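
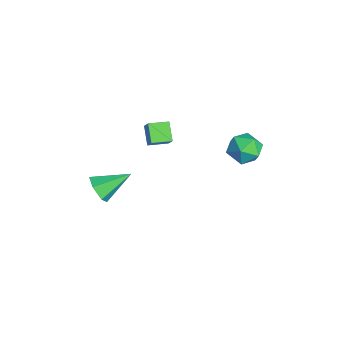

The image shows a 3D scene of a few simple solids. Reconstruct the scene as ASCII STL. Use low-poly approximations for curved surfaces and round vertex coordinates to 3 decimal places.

solid 
facet normal -0.789 0.021 0.614
outer loop
vertex -1.81 -0.956 1.249
vertex -1.884 0.264 1.112
vertex -2.397 -1.076 0.499
endloop
endfacet
facet normal 0.060 -0.992 0.112
outer loop
vertex -1.356 -1.104 -0.312
vertex -1.81 -0.956 1.249
vertex -2.397 -1.076 0.499
endloop
endfacet
facet normal -0.789 0.022 0.614
outer loop
vertex -2.397 -1.076 0.499
vertex -1.884 0.264 1.112
vertex -2.471 0.144 0.361
endloop
endfacet
facet normal -0.612 -0.125 -0.781
outer loop
vertex -2.471 0.144 0.361
vertex -1.356 -1.104 -0.312
vertex -2.397 -1.076 0.499
endloop
endfacet
facet normal 0.612 0.125 0.781
outer loop
vertex -1.81 -0.956 1.249
vertex -0.843 0.236 0.301
vertex -1.884 0.264 1.112
endloop
endfacet
facet normal 0.060 -0.992 0.112
outer loop
vertex -0.769 -0.984 0.439
vertex -1.81 -0.956 1.249
vertex -1.356 -1.104 -0.312
endloop
endfacet
facet normal 0.611 0.125 0.781
outer loop
vertex -0.769 -0.984 0.439
vertex -0.843 0.236 0.301
vertex -1.81 -0.956 1.249
endloop
endfacet
facet normal -0.060 0.992 -0.111
outer loop
vertex -1.884 0.264 1.112
vertex -0.843 0.236 0.301
vertex -2.471 0.144 0.361
endloop
endfacet
facet normal -0.611 -0.125 -0.781
outer loop
vertex -1.43 0.116 -0.449
vertex -1.356 -1.104 -0.312
vertex -2.471 0.144 0.361
endloop
endfacet
facet normal -0.060 0.992 -0.112
outer loop
vertex -2.471 0.144 0.361
vertex -0.843 0.236 0.301
vertex -1.43 0.116 -0.449
endloop
endfacet
facet normal 0.789 -0.021 -0.614
outer loop
vertex -1.43 0.116 -0.449
vertex -0.769 -0.984 0.439
vertex -1.356 -1.104 -0.312
endloop
endfacet
facet normal 0.789 -0.022 -0.614
outer loop
vertex -0.843 0.236 0.301
vertex -0.769 -0.984 0.439
vertex -1.43 0.116 -0.449
endloop
endfacet
facet normal 0.047 -0.892 -0.449
outer loop
vertex -0.937 -4.359 -3.143
vertex -1.41 -3.983 -3.939
vertex -0.411 -3.955 -3.891
endloop
endfacet
facet normal 0.772 0.142 0.620
outer loop
vertex -0.937 -4.359 -3.143
vertex -0.411 -3.955 -3.891
vertex -1.51 -2.037 -2.961
endloop
endfacet
facet normal 0.047 -0.892 -0.449
outer loop
vertex -0.411 -3.955 -3.891
vertex -1.41 -3.983 -3.939
vertex -0.884 -3.579 -4.688
endloop
endfacet
facet normal 0.801 0.561 -0.211
outer loop
vertex -0.411 -3.955 -3.891
vertex -0.884 -3.579 -4.688
vertex -1.51 -2.037 -2.961
endloop
endfacet
facet normal 0.046 -0.892 -0.449
outer loop
vertex -0.884 -3.579 -4.688
vertex -1.41 -3.983 -3.939
vertex -1.882 -3.606 -4.736
endloop
endfacet
facet normal 0.012 0.748 -0.664
outer loop
vertex -0.884 -3.579 -4.688
vertex -1.882 -3.606 -4.736
vertex -1.51 -2.037 -2.961
endloop
endfacet
facet normal 0.046 -0.892 -0.449
outer loop
vertex -1.882 -3.606 -4.736
vertex -1.41 -3.983 -3.939
vertex -2.408 -4.01 -3.988
endloop
endfacet
facet normal -0.806 0.517 -0.288
outer loop
vertex -1.882 -3.606 -4.736
vertex -2.408 -4.01 -3.988
vertex -1.51 -2.037 -2.961
endloop
endfacet
facet normal 0.046 -0.893 -0.448
outer loop
vertex -2.408 -4.01 -3.988
vertex -1.41 -3.983 -3.939
vertex -1.936 -4.386 -3.191
endloop
endfacet
facet normal -0.835 0.098 0.541
outer loop
vertex -2.408 -4.01 -3.988
vertex -1.936 -4.386 -3.191
vertex -1.51 -2.037 -2.961
endloop
endfacet
facet normal 0.046 -0.892 -0.449
outer loop
vertex -1.936 -4.386 -3.191
vertex -1.41 -3.983 -3.939
vertex -0.937 -4.359 -3.143
endloop
endfacet
facet normal -0.045 -0.089 0.995
outer loop
vertex -1.936 -4.386 -3.191
vertex -0.937 -4.359 -3.143
vertex -1.51 -2.037 -2.961
endloop
endfacet
facet normal -0.378 0.123 0.918
outer loop
vertex -0.078 4.366 0.945
vertex 0.483 3.432 1.301
vertex 0.983 4.461 1.369
endloop
endfacet
facet normal -0.302 0.751 0.587
outer loop
vertex -0.078 4.366 0.945
vertex 0.983 4.461 1.369
vertex 0.68 5.064 0.442
endloop
endfacet
facet normal -0.683 0.730 -0.016
outer loop
vertex -0.078 4.366 0.945
vertex 0.68 5.064 0.442
vertex -0.007 4.407 -0.198
endloop
endfacet
facet normal -0.994 0.090 -0.059
outer loop
vertex -0.078 4.366 0.945
vertex -0.007 4.407 -0.198
vertex -0.129 3.399 0.332
endloop
endfacet
facet normal -0.806 -0.286 0.519
outer loop
vertex -0.078 4.366 0.945
vertex -0.129 3.399 0.332
vertex 0.483 3.432 1.301
endloop
endfacet
facet normal 0.385 0.826 0.411
outer loop
vertex 0.68 5.064 0.442
vertex 0.983 4.461 1.369
vertex 1.709 4.561 0.488
endloop
endfacet
facet normal 0.263 -0.190 0.946
outer loop
vertex 0.983 4.461 1.369
vertex 0.483 3.432 1.301
vertex 1.587 3.553 1.018
endloop
endfacet
facet normal -0.430 -0.852 0.300
outer loop
vertex 0.483 3.432 1.301
vertex -0.129 3.399 0.332
vertex 0.9 2.896 0.378
endloop
endfacet
facet normal -0.735 -0.244 -0.633
outer loop
vertex -0.129 3.399 0.332
vertex -0.007 4.407 -0.198
vertex 0.597 3.499 -0.549
endloop
endfacet
facet normal -0.232 0.792 -0.565
outer loop
vertex -0.007 4.407 -0.198
vertex 0.68 5.064 0.442
vertex 1.097 4.528 -0.481
endloop
endfacet
facet normal 0.994 -0.090 0.059
outer loop
vertex 1.658 3.594 -0.125
vertex 1.709 4.561 0.488
vertex 1.587 3.553 1.018
endloop
endfacet
facet normal 0.683 -0.730 0.016
outer loop
vertex 1.658 3.594 -0.125
vertex 1.587 3.553 1.018
vertex 0.9 2.896 0.378
endloop
endfacet
facet normal 0.302 -0.751 -0.587
outer loop
vertex 1.658 3.594 -0.125
vertex 0.9 2.896 0.378
vertex 0.597 3.499 -0.549
endloop
endfacet
facet normal 0.378 -0.123 -0.918
outer loop
vertex 1.658 3.594 -0.125
vertex 0.597 3.499 -0.549
vertex 1.097 4.528 -0.481
endloop
endfacet
facet normal 0.806 0.286 -0.519
outer loop
vertex 1.658 3.594 -0.125
vertex 1.097 4.528 -0.481
vertex 1.709 4.561 0.488
endloop
endfacet
facet normal 0.735 0.244 0.633
outer loop
vertex 1.587 3.553 1.018
vertex 1.709 4.561 0.488
vertex 0.983 4.461 1.369
endloop
endfacet
facet normal 0.232 -0.792 0.565
outer loop
vertex 0.9 2.896 0.378
vertex 1.587 3.553 1.018
vertex 0.483 3.432 1.301
endloop
endfacet
facet normal -0.385 -0.826 -0.411
outer loop
vertex 0.597 3.499 -0.549
vertex 0.9 2.896 0.378
vertex -0.129 3.399 0.332
endloop
endfacet
facet normal -0.263 0.190 -0.946
outer loop
vertex 1.097 4.528 -0.481
vertex 0.597 3.499 -0.549
vertex -0.007 4.407 -0.198
endloop
endfacet
facet normal 0.430 0.852 -0.300
outer loop
vertex 1.709 4.561 0.488
vertex 1.097 4.528 -0.481
vertex 0.68 5.064 0.442
endloop
endfacet

endsolid


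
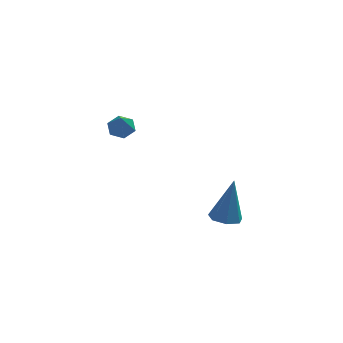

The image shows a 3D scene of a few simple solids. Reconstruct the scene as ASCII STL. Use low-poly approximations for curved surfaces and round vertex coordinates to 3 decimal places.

solid 
facet normal -0.183 -0.186 -0.965
outer loop
vertex 2.468 1.899 -4.05
vertex 1.811 1.797 -3.906
vertex 2.123 2.377 -4.077
endloop
endfacet
facet normal 0.809 0.586 0.043
outer loop
vertex 2.468 1.899 -4.05
vertex 2.123 2.377 -4.077
vertex 2.169 2.163 -2.014
endloop
endfacet
facet normal -0.184 -0.186 -0.965
outer loop
vertex 2.123 2.377 -4.077
vertex 1.811 1.797 -3.906
vertex 1.544 2.419 -3.975
endloop
endfacet
facet normal 0.090 0.991 0.101
outer loop
vertex 2.123 2.377 -4.077
vertex 1.544 2.419 -3.975
vertex 2.169 2.163 -2.014
endloop
endfacet
facet normal -0.182 -0.185 -0.966
outer loop
vertex 1.544 2.419 -3.975
vertex 1.811 1.797 -3.906
vertex 1.165 1.993 -3.822
endloop
endfacet
facet normal -0.657 0.692 0.300
outer loop
vertex 1.544 2.419 -3.975
vertex 1.165 1.993 -3.822
vertex 2.169 2.163 -2.014
endloop
endfacet
facet normal -0.182 -0.188 -0.965
outer loop
vertex 1.165 1.993 -3.822
vertex 1.811 1.797 -3.906
vertex 1.273 1.42 -3.731
endloop
endfacet
facet normal -0.868 -0.086 0.490
outer loop
vertex 1.165 1.993 -3.822
vertex 1.273 1.42 -3.731
vertex 2.169 2.163 -2.014
endloop
endfacet
facet normal -0.184 -0.186 -0.965
outer loop
vertex 1.273 1.42 -3.731
vertex 1.811 1.797 -3.906
vertex 1.786 1.131 -3.773
endloop
endfacet
facet normal -0.384 -0.758 0.528
outer loop
vertex 1.273 1.42 -3.731
vertex 1.786 1.131 -3.773
vertex 2.169 2.163 -2.014
endloop
endfacet
facet normal -0.181 -0.186 -0.966
outer loop
vertex 1.786 1.131 -3.773
vertex 1.811 1.797 -3.906
vertex 2.318 1.344 -3.914
endloop
endfacet
facet normal 0.429 -0.817 0.386
outer loop
vertex 1.786 1.131 -3.773
vertex 2.318 1.344 -3.914
vertex 2.169 2.163 -2.014
endloop
endfacet
facet normal -0.182 -0.187 -0.965
outer loop
vertex 2.318 1.344 -3.914
vertex 1.811 1.797 -3.906
vertex 2.468 1.899 -4.05
endloop
endfacet
facet normal 0.961 -0.218 0.169
outer loop
vertex 2.318 1.344 -3.914
vertex 2.468 1.899 -4.05
vertex 2.169 2.163 -2.014
endloop
endfacet
facet normal 0.039 0.636 -0.771
outer loop
vertex -1.683 2.357 1.489
vertex -2.125 2.103 1.257
vertex -2.202 2.533 1.608
endloop
endfacet
facet normal 0.341 0.445 0.828
outer loop
vertex -1.683 2.357 1.489
vertex -2.202 2.533 1.608
vertex -2.175 1.257 2.283
endloop
endfacet
facet normal 0.036 0.636 -0.771
outer loop
vertex -2.202 2.533 1.608
vertex -2.125 2.103 1.257
vertex -2.644 2.278 1.377
endloop
endfacet
facet normal -0.589 0.368 0.720
outer loop
vertex -2.202 2.533 1.608
vertex -2.644 2.278 1.377
vertex -2.175 1.257 2.283
endloop
endfacet
facet normal 0.036 0.636 -0.771
outer loop
vertex -2.644 2.278 1.377
vertex -2.125 2.103 1.257
vertex -2.567 1.848 1.026
endloop
endfacet
facet normal -0.943 -0.295 0.155
outer loop
vertex -2.644 2.278 1.377
vertex -2.567 1.848 1.026
vertex -2.175 1.257 2.283
endloop
endfacet
facet normal 0.037 0.635 -0.772
outer loop
vertex -2.567 1.848 1.026
vertex -2.125 2.103 1.257
vertex -2.049 1.673 0.907
endloop
endfacet
facet normal -0.366 -0.881 -0.300
outer loop
vertex -2.567 1.848 1.026
vertex -2.049 1.673 0.907
vertex -2.175 1.257 2.283
endloop
endfacet
facet normal 0.037 0.635 -0.772
outer loop
vertex -2.049 1.673 0.907
vertex -2.125 2.103 1.257
vertex -1.607 1.928 1.138
endloop
endfacet
facet normal 0.564 -0.804 -0.191
outer loop
vertex -2.049 1.673 0.907
vertex -1.607 1.928 1.138
vertex -2.175 1.257 2.283
endloop
endfacet
facet normal 0.038 0.637 -0.770
outer loop
vertex -1.607 1.928 1.138
vertex -2.125 2.103 1.257
vertex -1.683 2.357 1.489
endloop
endfacet
facet normal 0.917 -0.142 0.372
outer loop
vertex -1.607 1.928 1.138
vertex -1.683 2.357 1.489
vertex -2.175 1.257 2.283
endloop
endfacet

endsolid


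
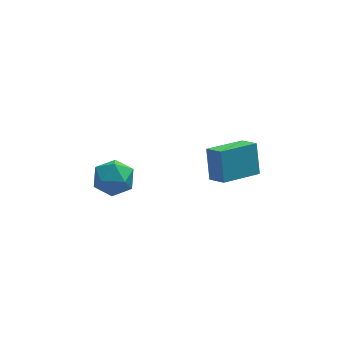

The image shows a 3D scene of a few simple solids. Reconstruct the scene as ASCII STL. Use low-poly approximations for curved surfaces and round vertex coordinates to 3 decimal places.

solid 
facet normal -0.868 -0.423 0.259
outer loop
vertex 3.077 -3.281 1.684
vertex 2.611 -2.587 1.254
vertex 3.081 -4.085 0.382
endloop
endfacet
facet normal 0.495 -0.738 0.457
outer loop
vertex 4.749 -3.273 -0.114
vertex 3.077 -3.281 1.684
vertex 3.081 -4.085 0.382
endloop
endfacet
facet normal -0.869 -0.423 0.258
outer loop
vertex 3.081 -4.085 0.382
vertex 2.611 -2.587 1.254
vertex 2.615 -3.39 -0.048
endloop
endfacet
facet normal 0.002 -0.525 -0.851
outer loop
vertex 2.615 -3.39 -0.048
vertex 4.749 -3.273 -0.114
vertex 3.081 -4.085 0.382
endloop
endfacet
facet normal -0.003 0.525 0.851
outer loop
vertex 3.077 -3.281 1.684
vertex 4.279 -1.775 0.758
vertex 2.611 -2.587 1.254
endloop
endfacet
facet normal 0.495 -0.739 0.457
outer loop
vertex 4.745 -2.47 1.188
vertex 3.077 -3.281 1.684
vertex 4.749 -3.273 -0.114
endloop
endfacet
facet normal -0.002 0.525 0.851
outer loop
vertex 4.745 -2.47 1.188
vertex 4.279 -1.775 0.758
vertex 3.077 -3.281 1.684
endloop
endfacet
facet normal -0.495 0.739 -0.457
outer loop
vertex 2.611 -2.587 1.254
vertex 4.279 -1.775 0.758
vertex 2.615 -3.39 -0.048
endloop
endfacet
facet normal 0.002 -0.525 -0.851
outer loop
vertex 4.283 -2.579 -0.544
vertex 4.749 -3.273 -0.114
vertex 2.615 -3.39 -0.048
endloop
endfacet
facet normal -0.495 0.739 -0.458
outer loop
vertex 2.615 -3.39 -0.048
vertex 4.279 -1.775 0.758
vertex 4.283 -2.579 -0.544
endloop
endfacet
facet normal 0.868 0.423 -0.258
outer loop
vertex 4.283 -2.579 -0.544
vertex 4.745 -2.47 1.188
vertex 4.749 -3.273 -0.114
endloop
endfacet
facet normal 0.869 0.423 -0.258
outer loop
vertex 4.279 -1.775 0.758
vertex 4.745 -2.47 1.188
vertex 4.283 -2.579 -0.544
endloop
endfacet
facet normal 0.180 0.957 -0.228
outer loop
vertex -0.749 -2.575 -0.03
vertex -1.697 -2.386 0.014
vertex -1.15 -2.3 0.807
endloop
endfacet
facet normal 0.729 0.672 0.128
outer loop
vertex -0.749 -2.575 -0.03
vertex -1.15 -2.3 0.807
vertex -0.493 -3.01 0.795
endloop
endfacet
facet normal 0.964 0.109 -0.242
outer loop
vertex -0.749 -2.575 -0.03
vertex -0.493 -3.01 0.795
vertex -0.634 -3.535 -0.005
endloop
endfacet
facet normal 0.560 0.046 -0.827
outer loop
vertex -0.749 -2.575 -0.03
vertex -0.634 -3.535 -0.005
vertex -1.378 -3.149 -0.488
endloop
endfacet
facet normal 0.076 0.570 -0.818
outer loop
vertex -0.749 -2.575 -0.03
vertex -1.378 -3.149 -0.488
vertex -1.697 -2.386 0.014
endloop
endfacet
facet normal 0.486 0.437 0.757
outer loop
vertex -0.493 -3.01 0.795
vertex -1.15 -2.3 0.807
vertex -1.282 -3.091 1.348
endloop
endfacet
facet normal -0.403 0.897 0.181
outer loop
vertex -1.15 -2.3 0.807
vertex -1.697 -2.386 0.014
vertex -2.026 -2.705 0.865
endloop
endfacet
facet normal -0.571 0.271 -0.775
outer loop
vertex -1.697 -2.386 0.014
vertex -1.378 -3.149 -0.488
vertex -2.167 -3.23 0.065
endloop
endfacet
facet normal 0.214 -0.576 -0.789
outer loop
vertex -1.378 -3.149 -0.488
vertex -0.634 -3.535 -0.005
vertex -1.51 -3.94 0.053
endloop
endfacet
facet normal 0.867 -0.473 0.158
outer loop
vertex -0.634 -3.535 -0.005
vertex -0.493 -3.01 0.795
vertex -0.963 -3.854 0.846
endloop
endfacet
facet normal -0.560 -0.046 0.827
outer loop
vertex -1.911 -3.665 0.89
vertex -1.282 -3.091 1.348
vertex -2.026 -2.705 0.865
endloop
endfacet
facet normal -0.964 -0.109 0.242
outer loop
vertex -1.911 -3.665 0.89
vertex -2.026 -2.705 0.865
vertex -2.167 -3.23 0.065
endloop
endfacet
facet normal -0.729 -0.672 -0.128
outer loop
vertex -1.911 -3.665 0.89
vertex -2.167 -3.23 0.065
vertex -1.51 -3.94 0.053
endloop
endfacet
facet normal -0.180 -0.957 0.228
outer loop
vertex -1.911 -3.665 0.89
vertex -1.51 -3.94 0.053
vertex -0.963 -3.854 0.846
endloop
endfacet
facet normal -0.076 -0.570 0.818
outer loop
vertex -1.911 -3.665 0.89
vertex -0.963 -3.854 0.846
vertex -1.282 -3.091 1.348
endloop
endfacet
facet normal -0.214 0.576 0.789
outer loop
vertex -2.026 -2.705 0.865
vertex -1.282 -3.091 1.348
vertex -1.15 -2.3 0.807
endloop
endfacet
facet normal -0.867 0.473 -0.158
outer loop
vertex -2.167 -3.23 0.065
vertex -2.026 -2.705 0.865
vertex -1.697 -2.386 0.014
endloop
endfacet
facet normal -0.486 -0.437 -0.757
outer loop
vertex -1.51 -3.94 0.053
vertex -2.167 -3.23 0.065
vertex -1.378 -3.149 -0.488
endloop
endfacet
facet normal 0.403 -0.897 -0.181
outer loop
vertex -0.963 -3.854 0.846
vertex -1.51 -3.94 0.053
vertex -0.634 -3.535 -0.005
endloop
endfacet
facet normal 0.571 -0.271 0.775
outer loop
vertex -1.282 -3.091 1.348
vertex -0.963 -3.854 0.846
vertex -0.493 -3.01 0.795
endloop
endfacet

endsolid


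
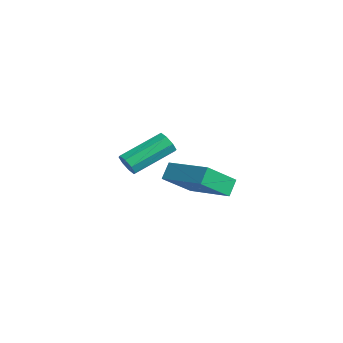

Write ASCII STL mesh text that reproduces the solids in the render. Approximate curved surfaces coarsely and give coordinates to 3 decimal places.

solid 
facet normal -0.413 0.549 0.727
outer loop
vertex 2.853 -2.688 -1.961
vertex 4.723 -1.967 -1.442
vertex 2.658 -1.403 -3.042
endloop
endfacet
facet normal -0.903 -0.348 -0.251
outer loop
vertex 2.997 -1.853 -3.638
vertex 2.853 -2.688 -1.961
vertex 2.658 -1.403 -3.042
endloop
endfacet
facet normal -0.414 0.548 0.727
outer loop
vertex 2.658 -1.403 -3.042
vertex 4.723 -1.967 -1.442
vertex 4.528 -0.682 -2.522
endloop
endfacet
facet normal -0.115 0.760 -0.639
outer loop
vertex 4.528 -0.682 -2.522
vertex 2.997 -1.853 -3.638
vertex 2.658 -1.403 -3.042
endloop
endfacet
facet normal 0.116 -0.760 0.640
outer loop
vertex 2.853 -2.688 -1.961
vertex 5.062 -2.417 -2.038
vertex 4.723 -1.967 -1.442
endloop
endfacet
facet normal -0.903 -0.348 -0.251
outer loop
vertex 3.192 -3.138 -2.558
vertex 2.853 -2.688 -1.961
vertex 2.997 -1.853 -3.638
endloop
endfacet
facet normal 0.116 -0.761 0.639
outer loop
vertex 3.192 -3.138 -2.558
vertex 5.062 -2.417 -2.038
vertex 2.853 -2.688 -1.961
endloop
endfacet
facet normal 0.903 0.348 0.251
outer loop
vertex 4.723 -1.967 -1.442
vertex 5.062 -2.417 -2.038
vertex 4.528 -0.682 -2.522
endloop
endfacet
facet normal -0.116 0.760 -0.639
outer loop
vertex 4.867 -1.132 -3.119
vertex 2.997 -1.853 -3.638
vertex 4.528 -0.682 -2.522
endloop
endfacet
facet normal 0.903 0.348 0.251
outer loop
vertex 4.528 -0.682 -2.522
vertex 5.062 -2.417 -2.038
vertex 4.867 -1.132 -3.119
endloop
endfacet
facet normal 0.413 -0.548 -0.727
outer loop
vertex 4.867 -1.132 -3.119
vertex 3.192 -3.138 -2.558
vertex 2.997 -1.853 -3.638
endloop
endfacet
facet normal 0.414 -0.549 -0.727
outer loop
vertex 5.062 -2.417 -2.038
vertex 3.192 -3.138 -2.558
vertex 4.867 -1.132 -3.119
endloop
endfacet
facet normal 0.061 -0.911 -0.407
outer loop
vertex -0.47 -3.06 -3.418
vertex -0.738 -2.87 -3.884
vertex -0.193 -2.907 -3.719
endloop
endfacet
facet normal 0.771 -0.216 0.600
outer loop
vertex -0.47 -3.06 -3.418
vertex -0.193 -2.907 -3.719
vertex -0.594 -1.2 -2.59
endloop
endfacet
facet normal 0.772 -0.215 0.599
outer loop
vertex -0.594 -1.2 -2.59
vertex -0.193 -2.907 -3.719
vertex -0.318 -1.047 -2.891
endloop
endfacet
facet normal -0.061 0.911 0.407
outer loop
vertex -0.594 -1.2 -2.59
vertex -0.318 -1.047 -2.891
vertex -0.862 -1.01 -3.056
endloop
endfacet
facet normal 0.061 -0.912 -0.405
outer loop
vertex -0.193 -2.907 -3.719
vertex -0.738 -2.87 -3.884
vertex -0.236 -2.733 -4.117
endloop
endfacet
facet normal 0.993 0.096 -0.065
outer loop
vertex -0.193 -2.907 -3.719
vertex -0.236 -2.733 -4.117
vertex -0.318 -1.047 -2.891
endloop
endfacet
facet normal 0.993 0.095 -0.064
outer loop
vertex -0.318 -1.047 -2.891
vertex -0.236 -2.733 -4.117
vertex -0.36 -0.873 -3.288
endloop
endfacet
facet normal -0.061 0.912 0.406
outer loop
vertex -0.318 -1.047 -2.891
vertex -0.36 -0.873 -3.288
vertex -0.862 -1.01 -3.056
endloop
endfacet
facet normal 0.060 -0.912 -0.406
outer loop
vertex -0.236 -2.733 -4.117
vertex -0.738 -2.87 -3.884
vertex -0.572 -2.639 -4.378
endloop
endfacet
facet normal 0.634 0.350 -0.690
outer loop
vertex -0.236 -2.733 -4.117
vertex -0.572 -2.639 -4.378
vertex -0.36 -0.873 -3.288
endloop
endfacet
facet normal 0.634 0.350 -0.690
outer loop
vertex -0.36 -0.873 -3.288
vertex -0.572 -2.639 -4.378
vertex -0.697 -0.779 -3.55
endloop
endfacet
facet normal -0.061 0.912 0.406
outer loop
vertex -0.36 -0.873 -3.288
vertex -0.697 -0.779 -3.55
vertex -0.862 -1.01 -3.056
endloop
endfacet
facet normal 0.060 -0.912 -0.406
outer loop
vertex -0.572 -2.639 -4.378
vertex -0.738 -2.87 -3.884
vertex -1.006 -2.68 -4.35
endloop
endfacet
facet normal -0.097 0.399 -0.912
outer loop
vertex -0.572 -2.639 -4.378
vertex -1.006 -2.68 -4.35
vertex -0.697 -0.779 -3.55
endloop
endfacet
facet normal -0.097 0.399 -0.912
outer loop
vertex -0.697 -0.779 -3.55
vertex -1.006 -2.68 -4.35
vertex -1.13 -0.82 -3.522
endloop
endfacet
facet normal -0.060 0.912 0.406
outer loop
vertex -0.697 -0.779 -3.55
vertex -1.13 -0.82 -3.522
vertex -0.862 -1.01 -3.056
endloop
endfacet
facet normal 0.061 -0.911 -0.407
outer loop
vertex -1.006 -2.68 -4.35
vertex -0.738 -2.87 -3.884
vertex -1.282 -2.833 -4.049
endloop
endfacet
facet normal -0.772 0.215 -0.598
outer loop
vertex -1.006 -2.68 -4.35
vertex -1.282 -2.833 -4.049
vertex -1.13 -0.82 -3.522
endloop
endfacet
facet normal -0.771 0.215 -0.600
outer loop
vertex -1.13 -0.82 -3.522
vertex -1.282 -2.833 -4.049
vertex -1.407 -0.973 -3.221
endloop
endfacet
facet normal -0.061 0.911 0.407
outer loop
vertex -1.13 -0.82 -3.522
vertex -1.407 -0.973 -3.221
vertex -0.862 -1.01 -3.056
endloop
endfacet
facet normal 0.061 -0.912 -0.406
outer loop
vertex -1.282 -2.833 -4.049
vertex -0.738 -2.87 -3.884
vertex -1.24 -3.007 -3.652
endloop
endfacet
facet normal -0.993 -0.095 0.063
outer loop
vertex -1.282 -2.833 -4.049
vertex -1.24 -3.007 -3.652
vertex -1.407 -0.973 -3.221
endloop
endfacet
facet normal -0.993 -0.095 0.066
outer loop
vertex -1.407 -0.973 -3.221
vertex -1.24 -3.007 -3.652
vertex -1.364 -1.147 -2.823
endloop
endfacet
facet normal -0.061 0.912 0.405
outer loop
vertex -1.407 -0.973 -3.221
vertex -1.364 -1.147 -2.823
vertex -0.862 -1.01 -3.056
endloop
endfacet
facet normal 0.061 -0.912 -0.406
outer loop
vertex -1.24 -3.007 -3.652
vertex -0.738 -2.87 -3.884
vertex -0.903 -3.101 -3.39
endloop
endfacet
facet normal -0.634 -0.350 0.690
outer loop
vertex -1.24 -3.007 -3.652
vertex -0.903 -3.101 -3.39
vertex -1.364 -1.147 -2.823
endloop
endfacet
facet normal -0.634 -0.350 0.690
outer loop
vertex -1.364 -1.147 -2.823
vertex -0.903 -3.101 -3.39
vertex -1.028 -1.241 -2.562
endloop
endfacet
facet normal -0.060 0.912 0.406
outer loop
vertex -1.364 -1.147 -2.823
vertex -1.028 -1.241 -2.562
vertex -0.862 -1.01 -3.056
endloop
endfacet
facet normal 0.060 -0.912 -0.406
outer loop
vertex -0.903 -3.101 -3.39
vertex -0.738 -2.87 -3.884
vertex -0.47 -3.06 -3.418
endloop
endfacet
facet normal 0.097 -0.399 0.912
outer loop
vertex -0.903 -3.101 -3.39
vertex -0.47 -3.06 -3.418
vertex -1.028 -1.241 -2.562
endloop
endfacet
facet normal 0.097 -0.399 0.912
outer loop
vertex -1.028 -1.241 -2.562
vertex -0.47 -3.06 -3.418
vertex -0.594 -1.2 -2.59
endloop
endfacet
facet normal -0.060 0.912 0.406
outer loop
vertex -1.028 -1.241 -2.562
vertex -0.594 -1.2 -2.59
vertex -0.862 -1.01 -3.056
endloop
endfacet

endsolid


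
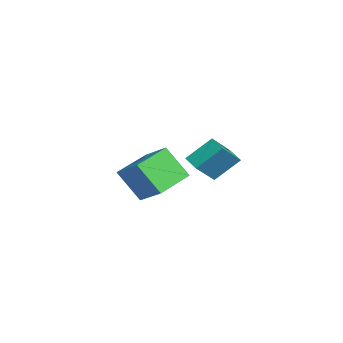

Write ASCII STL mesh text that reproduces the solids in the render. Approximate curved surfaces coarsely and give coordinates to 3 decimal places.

solid 
facet normal -0.719 -0.449 -0.530
outer loop
vertex -2.844 -2.199 -0.542
vertex -4.042 -0.808 -0.095
vertex -2.332 -1.288 -2.007
endloop
endfacet
facet normal 0.634 -0.736 -0.236
outer loop
vertex -1.218 -0.592 -1.185
vertex -2.844 -2.199 -0.542
vertex -2.332 -1.288 -2.007
endloop
endfacet
facet normal -0.719 -0.449 -0.530
outer loop
vertex -2.332 -1.288 -2.007
vertex -4.042 -0.808 -0.095
vertex -3.531 0.104 -1.56
endloop
endfacet
facet normal 0.284 0.506 -0.814
outer loop
vertex -3.531 0.104 -1.56
vertex -1.218 -0.592 -1.185
vertex -2.332 -1.288 -2.007
endloop
endfacet
facet normal -0.284 -0.506 0.814
outer loop
vertex -2.844 -2.199 -0.542
vertex -2.928 -0.112 0.727
vertex -4.042 -0.808 -0.095
endloop
endfacet
facet normal 0.634 -0.736 -0.237
outer loop
vertex -1.729 -1.504 0.28
vertex -2.844 -2.199 -0.542
vertex -1.218 -0.592 -1.185
endloop
endfacet
facet normal -0.284 -0.506 0.814
outer loop
vertex -1.729 -1.504 0.28
vertex -2.928 -0.112 0.727
vertex -2.844 -2.199 -0.542
endloop
endfacet
facet normal -0.634 0.736 0.237
outer loop
vertex -4.042 -0.808 -0.095
vertex -2.928 -0.112 0.727
vertex -3.531 0.104 -1.56
endloop
endfacet
facet normal 0.284 0.507 -0.814
outer loop
vertex -2.416 0.799 -0.738
vertex -1.218 -0.592 -1.185
vertex -3.531 0.104 -1.56
endloop
endfacet
facet normal -0.634 0.737 0.237
outer loop
vertex -3.531 0.104 -1.56
vertex -2.928 -0.112 0.727
vertex -2.416 0.799 -0.738
endloop
endfacet
facet normal 0.719 0.449 0.530
outer loop
vertex -2.416 0.799 -0.738
vertex -1.729 -1.504 0.28
vertex -1.218 -0.592 -1.185
endloop
endfacet
facet normal 0.719 0.449 0.530
outer loop
vertex -2.928 -0.112 0.727
vertex -1.729 -1.504 0.28
vertex -2.416 0.799 -0.738
endloop
endfacet
facet normal -0.869 -0.364 0.336
outer loop
vertex 1.975 0.952 3.045
vertex 1.235 1.811 2.062
vertex 2.042 -0.106 2.07
endloop
endfacet
facet normal 0.494 -0.572 0.655
outer loop
vertex 2.745 0.189 1.798
vertex 1.975 0.952 3.045
vertex 2.042 -0.106 2.07
endloop
endfacet
facet normal -0.868 -0.364 0.337
outer loop
vertex 2.042 -0.106 2.07
vertex 1.235 1.811 2.062
vertex 1.301 0.753 1.088
endloop
endfacet
facet normal 0.046 -0.734 -0.677
outer loop
vertex 1.301 0.753 1.088
vertex 2.745 0.189 1.798
vertex 2.042 -0.106 2.07
endloop
endfacet
facet normal -0.046 0.735 0.677
outer loop
vertex 1.975 0.952 3.045
vertex 1.938 2.106 1.79
vertex 1.235 1.811 2.062
endloop
endfacet
facet normal 0.494 -0.572 0.655
outer loop
vertex 2.679 1.247 2.772
vertex 1.975 0.952 3.045
vertex 2.745 0.189 1.798
endloop
endfacet
facet normal -0.045 0.735 0.677
outer loop
vertex 2.679 1.247 2.772
vertex 1.938 2.106 1.79
vertex 1.975 0.952 3.045
endloop
endfacet
facet normal -0.494 0.572 -0.655
outer loop
vertex 1.235 1.811 2.062
vertex 1.938 2.106 1.79
vertex 1.301 0.753 1.088
endloop
endfacet
facet normal 0.046 -0.735 -0.677
outer loop
vertex 2.005 1.048 0.815
vertex 2.745 0.189 1.798
vertex 1.301 0.753 1.088
endloop
endfacet
facet normal -0.494 0.572 -0.655
outer loop
vertex 1.301 0.753 1.088
vertex 1.938 2.106 1.79
vertex 2.005 1.048 0.815
endloop
endfacet
facet normal 0.869 0.364 -0.336
outer loop
vertex 2.005 1.048 0.815
vertex 2.679 1.247 2.772
vertex 2.745 0.189 1.798
endloop
endfacet
facet normal 0.868 0.365 -0.336
outer loop
vertex 1.938 2.106 1.79
vertex 2.679 1.247 2.772
vertex 2.005 1.048 0.815
endloop
endfacet

endsolid


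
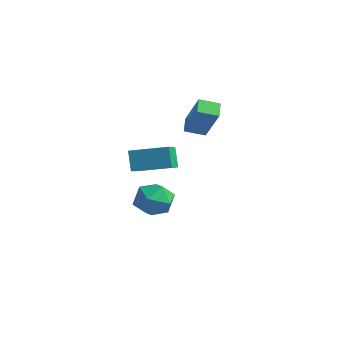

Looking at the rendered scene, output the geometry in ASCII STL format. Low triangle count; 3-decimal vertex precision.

solid 
facet normal -0.569 0.741 -0.358
outer loop
vertex 1.295 -3.887 3.138
vertex 2.612 -2.682 3.539
vertex 1.745 -4.037 2.112
endloop
endfacet
facet normal -0.720 -0.659 -0.219
outer loop
vertex 2.268 -4.718 2.441
vertex 1.295 -3.887 3.138
vertex 1.745 -4.037 2.112
endloop
endfacet
facet normal -0.569 0.741 -0.358
outer loop
vertex 1.745 -4.037 2.112
vertex 2.612 -2.682 3.539
vertex 3.062 -2.832 2.513
endloop
endfacet
facet normal 0.398 -0.133 -0.908
outer loop
vertex 3.062 -2.832 2.513
vertex 2.268 -4.718 2.441
vertex 1.745 -4.037 2.112
endloop
endfacet
facet normal -0.398 0.133 0.908
outer loop
vertex 1.295 -3.887 3.138
vertex 3.135 -3.363 3.868
vertex 2.612 -2.682 3.539
endloop
endfacet
facet normal -0.720 -0.659 -0.219
outer loop
vertex 1.818 -4.568 3.467
vertex 1.295 -3.887 3.138
vertex 2.268 -4.718 2.441
endloop
endfacet
facet normal -0.398 0.133 0.908
outer loop
vertex 1.818 -4.568 3.467
vertex 3.135 -3.363 3.868
vertex 1.295 -3.887 3.138
endloop
endfacet
facet normal 0.720 0.659 0.219
outer loop
vertex 2.612 -2.682 3.539
vertex 3.135 -3.363 3.868
vertex 3.062 -2.832 2.513
endloop
endfacet
facet normal 0.398 -0.133 -0.908
outer loop
vertex 3.585 -3.513 2.842
vertex 2.268 -4.718 2.441
vertex 3.062 -2.832 2.513
endloop
endfacet
facet normal 0.720 0.659 0.219
outer loop
vertex 3.062 -2.832 2.513
vertex 3.135 -3.363 3.868
vertex 3.585 -3.513 2.842
endloop
endfacet
facet normal 0.569 -0.741 0.358
outer loop
vertex 3.585 -3.513 2.842
vertex 1.818 -4.568 3.467
vertex 2.268 -4.718 2.441
endloop
endfacet
facet normal 0.569 -0.741 0.358
outer loop
vertex 3.135 -3.363 3.868
vertex 1.818 -4.568 3.467
vertex 3.585 -3.513 2.842
endloop
endfacet
facet normal -0.659 0.536 0.528
outer loop
vertex -2.124 1.834 4.092
vertex -1.639 2.736 3.781
vertex -3.367 1.933 2.44
endloop
endfacet
facet normal -0.453 -0.843 0.290
outer loop
vertex -2.741 1.424 1.939
vertex -2.124 1.834 4.092
vertex -3.367 1.933 2.44
endloop
endfacet
facet normal -0.659 0.536 0.528
outer loop
vertex -3.367 1.933 2.44
vertex -1.639 2.736 3.781
vertex -2.882 2.835 2.129
endloop
endfacet
facet normal -0.600 0.048 -0.798
outer loop
vertex -2.882 2.835 2.129
vertex -2.741 1.424 1.939
vertex -3.367 1.933 2.44
endloop
endfacet
facet normal 0.600 -0.048 0.798
outer loop
vertex -2.124 1.834 4.092
vertex -1.013 2.227 3.28
vertex -1.639 2.736 3.781
endloop
endfacet
facet normal -0.453 -0.843 0.290
outer loop
vertex -1.498 1.325 3.591
vertex -2.124 1.834 4.092
vertex -2.741 1.424 1.939
endloop
endfacet
facet normal 0.600 -0.048 0.798
outer loop
vertex -1.498 1.325 3.591
vertex -1.013 2.227 3.28
vertex -2.124 1.834 4.092
endloop
endfacet
facet normal 0.453 0.843 -0.290
outer loop
vertex -1.639 2.736 3.781
vertex -1.013 2.227 3.28
vertex -2.882 2.835 2.129
endloop
endfacet
facet normal -0.600 0.048 -0.798
outer loop
vertex -2.256 2.326 1.628
vertex -2.741 1.424 1.939
vertex -2.882 2.835 2.129
endloop
endfacet
facet normal 0.453 0.843 -0.290
outer loop
vertex -2.882 2.835 2.129
vertex -1.013 2.227 3.28
vertex -2.256 2.326 1.628
endloop
endfacet
facet normal 0.659 -0.536 -0.528
outer loop
vertex -2.256 2.326 1.628
vertex -1.498 1.325 3.591
vertex -2.741 1.424 1.939
endloop
endfacet
facet normal 0.659 -0.536 -0.528
outer loop
vertex -1.013 2.227 3.28
vertex -1.498 1.325 3.591
vertex -2.256 2.326 1.628
endloop
endfacet
facet normal 0.034 0.905 -0.424
outer loop
vertex -0.083 -1.249 -1.758
vertex -1.067 -1.039 -1.388
vertex -0.208 -0.793 -0.795
endloop
endfacet
facet normal 0.686 0.688 -0.237
outer loop
vertex -0.083 -1.249 -1.758
vertex -0.208 -0.793 -0.795
vertex 0.521 -1.567 -0.931
endloop
endfacet
facet normal 0.818 0.070 -0.571
outer loop
vertex -0.083 -1.249 -1.758
vertex 0.521 -1.567 -0.931
vertex 0.112 -2.292 -1.607
endloop
endfacet
facet normal 0.247 -0.093 -0.964
outer loop
vertex -0.083 -1.249 -1.758
vertex 0.112 -2.292 -1.607
vertex -0.869 -1.966 -1.89
endloop
endfacet
facet normal -0.239 0.423 -0.874
outer loop
vertex -0.083 -1.249 -1.758
vertex -0.869 -1.966 -1.89
vertex -1.067 -1.039 -1.388
endloop
endfacet
facet normal 0.683 0.562 0.466
outer loop
vertex 0.521 -1.567 -0.931
vertex -0.208 -0.793 -0.795
vertex -0.091 -1.554 -0.05
endloop
endfacet
facet normal -0.373 0.913 0.162
outer loop
vertex -0.208 -0.793 -0.795
vertex -1.067 -1.039 -1.388
vertex -1.072 -1.228 -0.333
endloop
endfacet
facet normal -0.813 0.133 -0.567
outer loop
vertex -1.067 -1.039 -1.388
vertex -0.869 -1.966 -1.89
vertex -1.481 -1.953 -1.009
endloop
endfacet
facet normal -0.028 -0.701 -0.712
outer loop
vertex -0.869 -1.966 -1.89
vertex 0.112 -2.292 -1.607
vertex -0.752 -2.727 -1.145
endloop
endfacet
facet normal 0.897 -0.437 -0.074
outer loop
vertex 0.112 -2.292 -1.607
vertex 0.521 -1.567 -0.931
vertex 0.107 -2.481 -0.552
endloop
endfacet
facet normal -0.247 0.093 0.964
outer loop
vertex -0.877 -2.271 -0.182
vertex -0.091 -1.554 -0.05
vertex -1.072 -1.228 -0.333
endloop
endfacet
facet normal -0.818 -0.070 0.571
outer loop
vertex -0.877 -2.271 -0.182
vertex -1.072 -1.228 -0.333
vertex -1.481 -1.953 -1.009
endloop
endfacet
facet normal -0.686 -0.688 0.237
outer loop
vertex -0.877 -2.271 -0.182
vertex -1.481 -1.953 -1.009
vertex -0.752 -2.727 -1.145
endloop
endfacet
facet normal -0.034 -0.905 0.424
outer loop
vertex -0.877 -2.271 -0.182
vertex -0.752 -2.727 -1.145
vertex 0.107 -2.481 -0.552
endloop
endfacet
facet normal 0.239 -0.423 0.874
outer loop
vertex -0.877 -2.271 -0.182
vertex 0.107 -2.481 -0.552
vertex -0.091 -1.554 -0.05
endloop
endfacet
facet normal 0.028 0.701 0.712
outer loop
vertex -1.072 -1.228 -0.333
vertex -0.091 -1.554 -0.05
vertex -0.208 -0.793 -0.795
endloop
endfacet
facet normal -0.897 0.437 0.074
outer loop
vertex -1.481 -1.953 -1.009
vertex -1.072 -1.228 -0.333
vertex -1.067 -1.039 -1.388
endloop
endfacet
facet normal -0.683 -0.562 -0.466
outer loop
vertex -0.752 -2.727 -1.145
vertex -1.481 -1.953 -1.009
vertex -0.869 -1.966 -1.89
endloop
endfacet
facet normal 0.373 -0.913 -0.162
outer loop
vertex 0.107 -2.481 -0.552
vertex -0.752 -2.727 -1.145
vertex 0.112 -2.292 -1.607
endloop
endfacet
facet normal 0.813 -0.133 0.567
outer loop
vertex -0.091 -1.554 -0.05
vertex 0.107 -2.481 -0.552
vertex 0.521 -1.567 -0.931
endloop
endfacet

endsolid


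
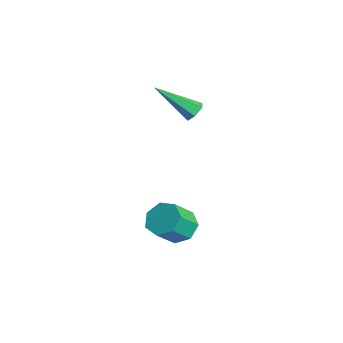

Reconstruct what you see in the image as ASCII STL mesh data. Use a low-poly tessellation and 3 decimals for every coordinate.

solid 
facet normal -0.258 0.660 -0.705
outer loop
vertex 0.209 -2.345 -3.337
vertex -0.332 -2.901 -3.659
vertex -0.467 -2.321 -3.067
endloop
endfacet
facet normal 0.268 0.750 0.604
outer loop
vertex 0.209 -2.345 -3.337
vertex -0.467 -2.321 -3.067
vertex 0.553 -3.223 -2.399
endloop
endfacet
facet normal 0.268 0.750 0.604
outer loop
vertex 0.553 -3.223 -2.399
vertex -0.467 -2.321 -3.067
vertex -0.123 -3.199 -2.129
endloop
endfacet
facet normal 0.258 -0.660 0.705
outer loop
vertex 0.553 -3.223 -2.399
vertex -0.123 -3.199 -2.129
vertex 0.012 -3.779 -2.721
endloop
endfacet
facet normal -0.259 0.660 -0.705
outer loop
vertex -0.467 -2.321 -3.067
vertex -0.332 -2.901 -3.659
vertex -1.042 -2.734 -3.242
endloop
endfacet
facet normal -0.558 0.494 0.667
outer loop
vertex -0.467 -2.321 -3.067
vertex -1.042 -2.734 -3.242
vertex -0.123 -3.199 -2.129
endloop
endfacet
facet normal -0.558 0.494 0.667
outer loop
vertex -0.123 -3.199 -2.129
vertex -1.042 -2.734 -3.242
vertex -0.698 -3.612 -2.304
endloop
endfacet
facet normal 0.259 -0.660 0.705
outer loop
vertex -0.123 -3.199 -2.129
vertex -0.698 -3.612 -2.304
vertex 0.012 -3.779 -2.721
endloop
endfacet
facet normal -0.259 0.659 -0.706
outer loop
vertex -1.042 -2.734 -3.242
vertex -0.332 -2.901 -3.659
vertex -1.082 -3.273 -3.731
endloop
endfacet
facet normal -0.964 -0.135 0.227
outer loop
vertex -1.042 -2.734 -3.242
vertex -1.082 -3.273 -3.731
vertex -0.698 -3.612 -2.304
endloop
endfacet
facet normal -0.964 -0.135 0.227
outer loop
vertex -0.698 -3.612 -2.304
vertex -1.082 -3.273 -3.731
vertex -0.738 -4.15 -2.793
endloop
endfacet
facet normal 0.259 -0.660 0.705
outer loop
vertex -0.698 -3.612 -2.304
vertex -0.738 -4.15 -2.793
vertex 0.012 -3.779 -2.721
endloop
endfacet
facet normal -0.259 0.659 -0.706
outer loop
vertex -1.082 -3.273 -3.731
vertex -0.332 -2.901 -3.659
vertex -0.557 -3.532 -4.166
endloop
endfacet
facet normal -0.644 -0.662 -0.383
outer loop
vertex -1.082 -3.273 -3.731
vertex -0.557 -3.532 -4.166
vertex -0.738 -4.15 -2.793
endloop
endfacet
facet normal -0.644 -0.662 -0.383
outer loop
vertex -0.738 -4.15 -2.793
vertex -0.557 -3.532 -4.166
vertex -0.213 -4.409 -3.228
endloop
endfacet
facet normal 0.259 -0.660 0.705
outer loop
vertex -0.738 -4.15 -2.793
vertex -0.213 -4.409 -3.228
vertex 0.012 -3.779 -2.721
endloop
endfacet
facet normal -0.259 0.659 -0.706
outer loop
vertex -0.557 -3.532 -4.166
vertex -0.332 -2.901 -3.659
vertex 0.137 -3.316 -4.219
endloop
endfacet
facet normal 0.161 -0.691 -0.705
outer loop
vertex -0.557 -3.532 -4.166
vertex 0.137 -3.316 -4.219
vertex -0.213 -4.409 -3.228
endloop
endfacet
facet normal 0.160 -0.691 -0.705
outer loop
vertex -0.213 -4.409 -3.228
vertex 0.137 -3.316 -4.219
vertex 0.481 -4.194 -3.281
endloop
endfacet
facet normal 0.258 -0.660 0.705
outer loop
vertex -0.213 -4.409 -3.228
vertex 0.481 -4.194 -3.281
vertex 0.012 -3.779 -2.721
endloop
endfacet
facet normal -0.258 0.660 -0.705
outer loop
vertex 0.137 -3.316 -4.219
vertex -0.332 -2.901 -3.659
vertex 0.478 -2.788 -3.85
endloop
endfacet
facet normal 0.845 -0.199 -0.496
outer loop
vertex 0.137 -3.316 -4.219
vertex 0.478 -2.788 -3.85
vertex 0.481 -4.194 -3.281
endloop
endfacet
facet normal 0.845 -0.199 -0.496
outer loop
vertex 0.481 -4.194 -3.281
vertex 0.478 -2.788 -3.85
vertex 0.822 -3.665 -2.912
endloop
endfacet
facet normal 0.259 -0.659 0.706
outer loop
vertex 0.481 -4.194 -3.281
vertex 0.822 -3.665 -2.912
vertex 0.012 -3.779 -2.721
endloop
endfacet
facet normal -0.258 0.660 -0.705
outer loop
vertex 0.478 -2.788 -3.85
vertex -0.332 -2.901 -3.659
vertex 0.209 -2.345 -3.337
endloop
endfacet
facet normal 0.893 0.442 0.086
outer loop
vertex 0.478 -2.788 -3.85
vertex 0.209 -2.345 -3.337
vertex 0.822 -3.665 -2.912
endloop
endfacet
facet normal 0.893 0.442 0.087
outer loop
vertex 0.822 -3.665 -2.912
vertex 0.209 -2.345 -3.337
vertex 0.553 -3.223 -2.399
endloop
endfacet
facet normal 0.259 -0.660 0.705
outer loop
vertex 0.822 -3.665 -2.912
vertex 0.553 -3.223 -2.399
vertex 0.012 -3.779 -2.721
endloop
endfacet
facet normal 0.391 0.687 -0.612
outer loop
vertex -2.597 -1.099 1.512
vertex -2.893 -1.285 1.114
vertex -3.081 -0.9 1.426
endloop
endfacet
facet normal 0.031 0.459 0.888
outer loop
vertex -2.597 -1.099 1.512
vertex -3.081 -0.9 1.426
vertex -3.707 -2.715 2.386
endloop
endfacet
facet normal 0.391 0.687 -0.612
outer loop
vertex -3.081 -0.9 1.426
vertex -2.893 -1.285 1.114
vertex -3.377 -1.086 1.028
endloop
endfacet
facet normal -0.798 0.473 0.373
outer loop
vertex -3.081 -0.9 1.426
vertex -3.377 -1.086 1.028
vertex -3.707 -2.715 2.386
endloop
endfacet
facet normal 0.391 0.687 -0.612
outer loop
vertex -3.377 -1.086 1.028
vertex -2.893 -1.285 1.114
vertex -3.19 -1.471 0.715
endloop
endfacet
facet normal -0.914 -0.133 -0.382
outer loop
vertex -3.377 -1.086 1.028
vertex -3.19 -1.471 0.715
vertex -3.707 -2.715 2.386
endloop
endfacet
facet normal 0.391 0.687 -0.612
outer loop
vertex -3.19 -1.471 0.715
vertex -2.893 -1.285 1.114
vertex -2.706 -1.67 0.801
endloop
endfacet
facet normal -0.200 -0.755 -0.624
outer loop
vertex -3.19 -1.471 0.715
vertex -2.706 -1.67 0.801
vertex -3.707 -2.715 2.386
endloop
endfacet
facet normal 0.390 0.687 -0.612
outer loop
vertex -2.706 -1.67 0.801
vertex -2.893 -1.285 1.114
vertex -2.409 -1.484 1.199
endloop
endfacet
facet normal 0.629 -0.769 -0.110
outer loop
vertex -2.706 -1.67 0.801
vertex -2.409 -1.484 1.199
vertex -3.707 -2.715 2.386
endloop
endfacet
facet normal 0.390 0.688 -0.612
outer loop
vertex -2.409 -1.484 1.199
vertex -2.893 -1.285 1.114
vertex -2.597 -1.099 1.512
endloop
endfacet
facet normal 0.745 -0.162 0.647
outer loop
vertex -2.409 -1.484 1.199
vertex -2.597 -1.099 1.512
vertex -3.707 -2.715 2.386
endloop
endfacet

endsolid


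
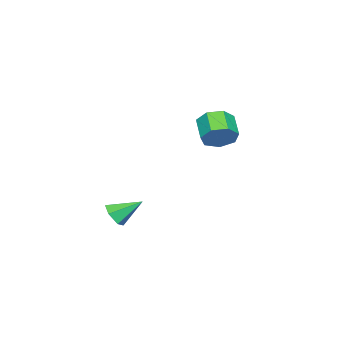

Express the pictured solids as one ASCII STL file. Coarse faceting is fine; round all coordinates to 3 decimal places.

solid 
facet normal 0.669 0.517 -0.533
outer loop
vertex -2.462 1.128 2.181
vertex -3.198 1.281 1.406
vertex -2.988 1.898 2.268
endloop
endfacet
facet normal 0.487 0.238 0.841
outer loop
vertex -2.462 1.128 2.181
vertex -2.988 1.898 2.268
vertex -3.525 0.305 3.029
endloop
endfacet
facet normal 0.486 0.238 0.841
outer loop
vertex -3.525 0.305 3.029
vertex -2.988 1.898 2.268
vertex -4.052 1.075 3.116
endloop
endfacet
facet normal -0.669 -0.518 0.533
outer loop
vertex -3.525 0.305 3.029
vertex -4.052 1.075 3.116
vertex -4.262 0.459 2.254
endloop
endfacet
facet normal 0.669 0.518 -0.533
outer loop
vertex -2.988 1.898 2.268
vertex -3.198 1.281 1.406
vertex -3.673 2.204 1.706
endloop
endfacet
facet normal -0.136 0.791 0.597
outer loop
vertex -2.988 1.898 2.268
vertex -3.673 2.204 1.706
vertex -4.052 1.075 3.116
endloop
endfacet
facet normal -0.136 0.791 0.597
outer loop
vertex -4.052 1.075 3.116
vertex -3.673 2.204 1.706
vertex -4.737 1.381 2.554
endloop
endfacet
facet normal -0.669 -0.518 0.533
outer loop
vertex -4.052 1.075 3.116
vertex -4.737 1.381 2.554
vertex -4.262 0.459 2.254
endloop
endfacet
facet normal 0.669 0.518 -0.533
outer loop
vertex -3.673 2.204 1.706
vertex -3.198 1.281 1.406
vertex -4.0 1.815 0.918
endloop
endfacet
facet normal -0.656 0.748 -0.097
outer loop
vertex -3.673 2.204 1.706
vertex -4.0 1.815 0.918
vertex -4.737 1.381 2.554
endloop
endfacet
facet normal -0.656 0.749 -0.097
outer loop
vertex -4.737 1.381 2.554
vertex -4.0 1.815 0.918
vertex -5.064 0.993 1.766
endloop
endfacet
facet normal -0.669 -0.518 0.533
outer loop
vertex -4.737 1.381 2.554
vertex -5.064 0.993 1.766
vertex -4.262 0.459 2.254
endloop
endfacet
facet normal 0.669 0.518 -0.533
outer loop
vertex -4.0 1.815 0.918
vertex -3.198 1.281 1.406
vertex -3.723 1.025 0.498
endloop
endfacet
facet normal -0.682 0.142 -0.718
outer loop
vertex -4.0 1.815 0.918
vertex -3.723 1.025 0.498
vertex -5.064 0.993 1.766
endloop
endfacet
facet normal -0.682 0.142 -0.718
outer loop
vertex -5.064 0.993 1.766
vertex -3.723 1.025 0.498
vertex -4.787 0.202 1.346
endloop
endfacet
facet normal -0.669 -0.518 0.533
outer loop
vertex -5.064 0.993 1.766
vertex -4.787 0.202 1.346
vertex -4.262 0.459 2.254
endloop
endfacet
facet normal 0.670 0.517 -0.533
outer loop
vertex -3.723 1.025 0.498
vertex -3.198 1.281 1.406
vertex -3.051 0.427 0.762
endloop
endfacet
facet normal -0.194 -0.571 -0.798
outer loop
vertex -3.723 1.025 0.498
vertex -3.051 0.427 0.762
vertex -4.787 0.202 1.346
endloop
endfacet
facet normal -0.194 -0.571 -0.798
outer loop
vertex -4.787 0.202 1.346
vertex -3.051 0.427 0.762
vertex -4.115 -0.396 1.61
endloop
endfacet
facet normal -0.670 -0.517 0.533
outer loop
vertex -4.787 0.202 1.346
vertex -4.115 -0.396 1.61
vertex -4.262 0.459 2.254
endloop
endfacet
facet normal 0.669 0.517 -0.533
outer loop
vertex -3.051 0.427 0.762
vertex -3.198 1.281 1.406
vertex -2.49 0.473 1.511
endloop
endfacet
facet normal 0.440 -0.854 -0.277
outer loop
vertex -3.051 0.427 0.762
vertex -2.49 0.473 1.511
vertex -4.115 -0.396 1.61
endloop
endfacet
facet normal 0.440 -0.854 -0.278
outer loop
vertex -4.115 -0.396 1.61
vertex -2.49 0.473 1.511
vertex -3.553 -0.35 2.359
endloop
endfacet
facet normal -0.669 -0.517 0.534
outer loop
vertex -4.115 -0.396 1.61
vertex -3.553 -0.35 2.359
vertex -4.262 0.459 2.254
endloop
endfacet
facet normal 0.669 0.517 -0.534
outer loop
vertex -2.49 0.473 1.511
vertex -3.198 1.281 1.406
vertex -2.462 1.128 2.181
endloop
endfacet
facet normal 0.743 -0.494 0.452
outer loop
vertex -2.49 0.473 1.511
vertex -2.462 1.128 2.181
vertex -3.553 -0.35 2.359
endloop
endfacet
facet normal 0.743 -0.494 0.452
outer loop
vertex -3.553 -0.35 2.359
vertex -2.462 1.128 2.181
vertex -3.525 0.305 3.029
endloop
endfacet
facet normal -0.669 -0.517 0.534
outer loop
vertex -3.553 -0.35 2.359
vertex -3.525 0.305 3.029
vertex -4.262 0.459 2.254
endloop
endfacet
facet normal 0.397 -0.727 -0.560
outer loop
vertex 3.892 -1.598 -2.175
vertex 3.156 -1.68 -2.591
vertex 3.746 -1.139 -2.875
endloop
endfacet
facet normal 0.682 0.669 0.296
outer loop
vertex 3.892 -1.598 -2.175
vertex 3.746 -1.139 -2.875
vertex 2.444 -0.38 -1.589
endloop
endfacet
facet normal 0.397 -0.727 -0.560
outer loop
vertex 3.746 -1.139 -2.875
vertex 3.156 -1.68 -2.591
vertex 3.01 -1.221 -3.291
endloop
endfacet
facet normal 0.128 0.905 -0.405
outer loop
vertex 3.746 -1.139 -2.875
vertex 3.01 -1.221 -3.291
vertex 2.444 -0.38 -1.589
endloop
endfacet
facet normal 0.398 -0.727 -0.560
outer loop
vertex 3.01 -1.221 -3.291
vertex 3.156 -1.68 -2.591
vertex 2.42 -1.762 -3.008
endloop
endfacet
facet normal -0.705 0.514 -0.488
outer loop
vertex 3.01 -1.221 -3.291
vertex 2.42 -1.762 -3.008
vertex 2.444 -0.38 -1.589
endloop
endfacet
facet normal 0.398 -0.727 -0.560
outer loop
vertex 2.42 -1.762 -3.008
vertex 3.156 -1.68 -2.591
vertex 2.565 -2.222 -2.308
endloop
endfacet
facet normal -0.985 -0.115 0.129
outer loop
vertex 2.42 -1.762 -3.008
vertex 2.565 -2.222 -2.308
vertex 2.444 -0.38 -1.589
endloop
endfacet
facet normal 0.398 -0.726 -0.560
outer loop
vertex 2.565 -2.222 -2.308
vertex 3.156 -1.68 -2.591
vertex 3.302 -2.14 -1.891
endloop
endfacet
facet normal -0.431 -0.353 0.831
outer loop
vertex 2.565 -2.222 -2.308
vertex 3.302 -2.14 -1.891
vertex 2.444 -0.38 -1.589
endloop
endfacet
facet normal 0.398 -0.727 -0.560
outer loop
vertex 3.302 -2.14 -1.891
vertex 3.156 -1.68 -2.591
vertex 3.892 -1.598 -2.175
endloop
endfacet
facet normal 0.403 0.040 0.914
outer loop
vertex 3.302 -2.14 -1.891
vertex 3.892 -1.598 -2.175
vertex 2.444 -0.38 -1.589
endloop
endfacet

endsolid


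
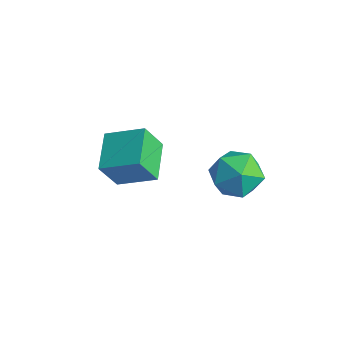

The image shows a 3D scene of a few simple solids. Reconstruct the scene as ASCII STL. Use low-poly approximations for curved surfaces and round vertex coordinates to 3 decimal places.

solid 
facet normal -0.697 -0.589 -0.408
outer loop
vertex -2.679 -1.712 2.148
vertex -3.916 -0.558 2.596
vertex -2.503 -1.016 0.842
endloop
endfacet
facet normal 0.707 -0.659 -0.256
outer loop
vertex -1.304 -0.002 1.544
vertex -2.679 -1.712 2.148
vertex -2.503 -1.016 0.842
endloop
endfacet
facet normal -0.697 -0.590 -0.408
outer loop
vertex -2.503 -1.016 0.842
vertex -3.916 -0.558 2.596
vertex -3.74 0.137 1.29
endloop
endfacet
facet normal 0.118 0.467 -0.876
outer loop
vertex -3.74 0.137 1.29
vertex -1.304 -0.002 1.544
vertex -2.503 -1.016 0.842
endloop
endfacet
facet normal -0.118 -0.467 0.876
outer loop
vertex -2.679 -1.712 2.148
vertex -2.717 0.456 3.298
vertex -3.916 -0.558 2.596
endloop
endfacet
facet normal 0.707 -0.659 -0.255
outer loop
vertex -1.48 -0.697 2.85
vertex -2.679 -1.712 2.148
vertex -1.304 -0.002 1.544
endloop
endfacet
facet normal -0.118 -0.467 0.876
outer loop
vertex -1.48 -0.697 2.85
vertex -2.717 0.456 3.298
vertex -2.679 -1.712 2.148
endloop
endfacet
facet normal -0.707 0.659 0.256
outer loop
vertex -3.916 -0.558 2.596
vertex -2.717 0.456 3.298
vertex -3.74 0.137 1.29
endloop
endfacet
facet normal 0.118 0.467 -0.876
outer loop
vertex -2.541 1.152 1.992
vertex -1.304 -0.002 1.544
vertex -3.74 0.137 1.29
endloop
endfacet
facet normal -0.707 0.659 0.256
outer loop
vertex -3.74 0.137 1.29
vertex -2.717 0.456 3.298
vertex -2.541 1.152 1.992
endloop
endfacet
facet normal 0.697 0.589 0.408
outer loop
vertex -2.541 1.152 1.992
vertex -1.48 -0.697 2.85
vertex -1.304 -0.002 1.544
endloop
endfacet
facet normal 0.697 0.589 0.408
outer loop
vertex -2.717 0.456 3.298
vertex -1.48 -0.697 2.85
vertex -2.541 1.152 1.992
endloop
endfacet
facet normal -0.971 0.081 -0.223
outer loop
vertex 0.655 1.947 2.366
vertex 0.433 1.014 2.993
vertex 0.408 2.051 3.48
endloop
endfacet
facet normal -0.657 0.723 -0.213
outer loop
vertex 0.655 1.947 2.366
vertex 0.408 2.051 3.48
vertex 1.248 2.679 3.019
endloop
endfacet
facet normal -0.125 0.715 -0.688
outer loop
vertex 0.655 1.947 2.366
vertex 1.248 2.679 3.019
vertex 1.792 2.031 2.247
endloop
endfacet
facet normal -0.109 0.069 -0.992
outer loop
vertex 0.655 1.947 2.366
vertex 1.792 2.031 2.247
vertex 1.289 1.001 2.231
endloop
endfacet
facet normal -0.632 -0.323 -0.704
outer loop
vertex 0.655 1.947 2.366
vertex 1.289 1.001 2.231
vertex 0.433 1.014 2.993
endloop
endfacet
facet normal -0.375 0.819 0.434
outer loop
vertex 1.248 2.679 3.019
vertex 0.408 2.051 3.48
vertex 1.391 2.199 4.049
endloop
endfacet
facet normal -0.882 -0.218 0.418
outer loop
vertex 0.408 2.051 3.48
vertex 0.433 1.014 2.993
vertex 0.888 1.169 4.033
endloop
endfacet
facet normal -0.334 -0.871 -0.360
outer loop
vertex 0.433 1.014 2.993
vertex 1.289 1.001 2.231
vertex 1.432 0.521 3.261
endloop
endfacet
facet normal 0.513 -0.238 -0.825
outer loop
vertex 1.289 1.001 2.231
vertex 1.792 2.031 2.247
vertex 2.272 1.149 2.8
endloop
endfacet
facet normal 0.488 0.807 -0.334
outer loop
vertex 1.792 2.031 2.247
vertex 1.248 2.679 3.019
vertex 2.247 2.186 3.287
endloop
endfacet
facet normal 0.109 -0.069 0.992
outer loop
vertex 2.025 1.253 3.914
vertex 1.391 2.199 4.049
vertex 0.888 1.169 4.033
endloop
endfacet
facet normal 0.125 -0.715 0.688
outer loop
vertex 2.025 1.253 3.914
vertex 0.888 1.169 4.033
vertex 1.432 0.521 3.261
endloop
endfacet
facet normal 0.657 -0.723 0.213
outer loop
vertex 2.025 1.253 3.914
vertex 1.432 0.521 3.261
vertex 2.272 1.149 2.8
endloop
endfacet
facet normal 0.971 -0.081 0.223
outer loop
vertex 2.025 1.253 3.914
vertex 2.272 1.149 2.8
vertex 2.247 2.186 3.287
endloop
endfacet
facet normal 0.632 0.323 0.704
outer loop
vertex 2.025 1.253 3.914
vertex 2.247 2.186 3.287
vertex 1.391 2.199 4.049
endloop
endfacet
facet normal -0.513 0.238 0.825
outer loop
vertex 0.888 1.169 4.033
vertex 1.391 2.199 4.049
vertex 0.408 2.051 3.48
endloop
endfacet
facet normal -0.488 -0.807 0.334
outer loop
vertex 1.432 0.521 3.261
vertex 0.888 1.169 4.033
vertex 0.433 1.014 2.993
endloop
endfacet
facet normal 0.375 -0.819 -0.434
outer loop
vertex 2.272 1.149 2.8
vertex 1.432 0.521 3.261
vertex 1.289 1.001 2.231
endloop
endfacet
facet normal 0.882 0.218 -0.418
outer loop
vertex 2.247 2.186 3.287
vertex 2.272 1.149 2.8
vertex 1.792 2.031 2.247
endloop
endfacet
facet normal 0.334 0.871 0.360
outer loop
vertex 1.391 2.199 4.049
vertex 2.247 2.186 3.287
vertex 1.248 2.679 3.019
endloop
endfacet

endsolid


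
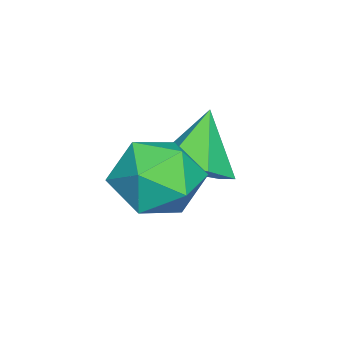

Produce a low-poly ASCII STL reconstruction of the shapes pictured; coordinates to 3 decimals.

solid 
facet normal 0.640 -0.031 -0.768
outer loop
vertex -1.413 1.492 0.345
vertex -2.081 0.9 -0.188
vertex -2.126 1.936 -0.268
endloop
endfacet
facet normal 0.035 0.828 0.559
outer loop
vertex -1.413 1.492 0.345
vertex -2.126 1.936 -0.268
vertex -3.279 0.96 1.248
endloop
endfacet
facet normal 0.640 -0.032 -0.768
outer loop
vertex -2.126 1.936 -0.268
vertex -2.081 0.9 -0.188
vertex -2.795 1.344 -0.801
endloop
endfacet
facet normal -0.656 0.754 -0.014
outer loop
vertex -2.126 1.936 -0.268
vertex -2.795 1.344 -0.801
vertex -3.279 0.96 1.248
endloop
endfacet
facet normal 0.640 -0.032 -0.768
outer loop
vertex -2.795 1.344 -0.801
vertex -2.081 0.9 -0.188
vertex -2.75 0.308 -0.721
endloop
endfacet
facet normal -0.969 -0.061 -0.240
outer loop
vertex -2.795 1.344 -0.801
vertex -2.75 0.308 -0.721
vertex -3.279 0.96 1.248
endloop
endfacet
facet normal 0.640 -0.033 -0.767
outer loop
vertex -2.75 0.308 -0.721
vertex -2.081 0.9 -0.188
vertex -2.037 -0.136 -0.107
endloop
endfacet
facet normal -0.590 -0.800 0.106
outer loop
vertex -2.75 0.308 -0.721
vertex -2.037 -0.136 -0.107
vertex -3.279 0.96 1.248
endloop
endfacet
facet normal 0.640 -0.033 -0.767
outer loop
vertex -2.037 -0.136 -0.107
vertex -2.081 0.9 -0.188
vertex -1.368 0.456 0.426
endloop
endfacet
facet normal 0.101 -0.726 0.680
outer loop
vertex -2.037 -0.136 -0.107
vertex -1.368 0.456 0.426
vertex -3.279 0.96 1.248
endloop
endfacet
facet normal 0.641 -0.032 -0.767
outer loop
vertex -1.368 0.456 0.426
vertex -2.081 0.9 -0.188
vertex -1.413 1.492 0.345
endloop
endfacet
facet normal 0.413 0.089 0.906
outer loop
vertex -1.368 0.456 0.426
vertex -1.413 1.492 0.345
vertex -3.279 0.96 1.248
endloop
endfacet
facet normal 0.318 -0.048 0.947
outer loop
vertex -0.425 1.185 1.565
vertex -0.553 -0.027 1.547
vertex 0.506 0.479 1.217
endloop
endfacet
facet normal 0.611 0.506 0.608
outer loop
vertex -0.425 1.185 1.565
vertex 0.506 0.479 1.217
vertex 0.26 1.507 0.608
endloop
endfacet
facet normal 0.084 0.925 0.371
outer loop
vertex -0.425 1.185 1.565
vertex 0.26 1.507 0.608
vertex -0.952 1.636 0.562
endloop
endfacet
facet normal -0.536 0.629 0.564
outer loop
vertex -0.425 1.185 1.565
vertex -0.952 1.636 0.562
vertex -1.455 0.687 1.142
endloop
endfacet
facet normal -0.391 0.028 0.920
outer loop
vertex -0.425 1.185 1.565
vertex -1.455 0.687 1.142
vertex -0.553 -0.027 1.547
endloop
endfacet
facet normal 0.966 0.256 0.042
outer loop
vertex 0.26 1.507 0.608
vertex 0.506 0.479 1.217
vertex 0.555 0.493 -0.002
endloop
endfacet
facet normal 0.490 -0.641 0.590
outer loop
vertex 0.506 0.479 1.217
vertex -0.553 -0.027 1.547
vertex 0.052 -0.456 0.578
endloop
endfacet
facet normal -0.657 -0.520 0.546
outer loop
vertex -0.553 -0.027 1.547
vertex -1.455 0.687 1.142
vertex -1.16 -0.327 0.532
endloop
endfacet
facet normal -0.891 0.453 -0.031
outer loop
vertex -1.455 0.687 1.142
vertex -0.952 1.636 0.562
vertex -1.406 0.701 -0.077
endloop
endfacet
facet normal 0.112 0.933 -0.343
outer loop
vertex -0.952 1.636 0.562
vertex 0.26 1.507 0.608
vertex -0.347 1.207 -0.407
endloop
endfacet
facet normal 0.536 -0.629 -0.564
outer loop
vertex -0.475 -0.005 -0.425
vertex 0.555 0.493 -0.002
vertex 0.052 -0.456 0.578
endloop
endfacet
facet normal -0.084 -0.925 -0.371
outer loop
vertex -0.475 -0.005 -0.425
vertex 0.052 -0.456 0.578
vertex -1.16 -0.327 0.532
endloop
endfacet
facet normal -0.611 -0.506 -0.608
outer loop
vertex -0.475 -0.005 -0.425
vertex -1.16 -0.327 0.532
vertex -1.406 0.701 -0.077
endloop
endfacet
facet normal -0.318 0.048 -0.947
outer loop
vertex -0.475 -0.005 -0.425
vertex -1.406 0.701 -0.077
vertex -0.347 1.207 -0.407
endloop
endfacet
facet normal 0.391 -0.028 -0.920
outer loop
vertex -0.475 -0.005 -0.425
vertex -0.347 1.207 -0.407
vertex 0.555 0.493 -0.002
endloop
endfacet
facet normal 0.891 -0.453 0.031
outer loop
vertex 0.052 -0.456 0.578
vertex 0.555 0.493 -0.002
vertex 0.506 0.479 1.217
endloop
endfacet
facet normal -0.112 -0.933 0.343
outer loop
vertex -1.16 -0.327 0.532
vertex 0.052 -0.456 0.578
vertex -0.553 -0.027 1.547
endloop
endfacet
facet normal -0.966 -0.256 -0.042
outer loop
vertex -1.406 0.701 -0.077
vertex -1.16 -0.327 0.532
vertex -1.455 0.687 1.142
endloop
endfacet
facet normal -0.490 0.641 -0.590
outer loop
vertex -0.347 1.207 -0.407
vertex -1.406 0.701 -0.077
vertex -0.952 1.636 0.562
endloop
endfacet
facet normal 0.657 0.520 -0.546
outer loop
vertex 0.555 0.493 -0.002
vertex -0.347 1.207 -0.407
vertex 0.26 1.507 0.608
endloop
endfacet

endsolid


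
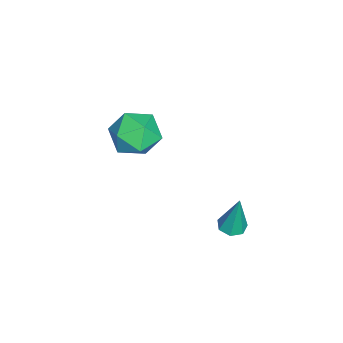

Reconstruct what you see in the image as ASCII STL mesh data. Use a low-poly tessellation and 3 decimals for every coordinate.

solid 
facet normal 0.360 -0.194 0.913
outer loop
vertex -0.369 -3.219 3.042
vertex -0.967 -4.082 3.095
vertex 0.005 -4.14 2.699
endloop
endfacet
facet normal 0.843 0.150 0.516
outer loop
vertex -0.369 -3.219 3.042
vertex 0.005 -4.14 2.699
vertex 0.185 -3.262 2.149
endloop
endfacet
facet normal 0.557 0.771 0.308
outer loop
vertex -0.369 -3.219 3.042
vertex 0.185 -3.262 2.149
vertex -0.677 -2.662 2.205
endloop
endfacet
facet normal -0.103 0.810 0.577
outer loop
vertex -0.369 -3.219 3.042
vertex -0.677 -2.662 2.205
vertex -1.389 -3.169 2.789
endloop
endfacet
facet normal -0.225 0.214 0.950
outer loop
vertex -0.369 -3.219 3.042
vertex -1.389 -3.169 2.789
vertex -0.967 -4.082 3.095
endloop
endfacet
facet normal 0.968 -0.241 -0.068
outer loop
vertex 0.185 -3.262 2.149
vertex 0.005 -4.14 2.699
vertex -0.071 -4.151 1.651
endloop
endfacet
facet normal 0.186 -0.797 0.574
outer loop
vertex 0.005 -4.14 2.699
vertex -0.967 -4.082 3.095
vertex -0.783 -4.658 2.235
endloop
endfacet
facet normal -0.759 -0.138 0.636
outer loop
vertex -0.967 -4.082 3.095
vertex -1.389 -3.169 2.789
vertex -1.645 -4.058 2.291
endloop
endfacet
facet normal -0.562 0.826 0.032
outer loop
vertex -1.389 -3.169 2.789
vertex -0.677 -2.662 2.205
vertex -1.465 -3.18 1.741
endloop
endfacet
facet normal 0.505 0.763 -0.403
outer loop
vertex -0.677 -2.662 2.205
vertex 0.185 -3.262 2.149
vertex -0.493 -3.238 1.345
endloop
endfacet
facet normal 0.103 -0.810 -0.577
outer loop
vertex -1.091 -4.101 1.398
vertex -0.071 -4.151 1.651
vertex -0.783 -4.658 2.235
endloop
endfacet
facet normal -0.557 -0.771 -0.308
outer loop
vertex -1.091 -4.101 1.398
vertex -0.783 -4.658 2.235
vertex -1.645 -4.058 2.291
endloop
endfacet
facet normal -0.843 -0.150 -0.516
outer loop
vertex -1.091 -4.101 1.398
vertex -1.645 -4.058 2.291
vertex -1.465 -3.18 1.741
endloop
endfacet
facet normal -0.360 0.194 -0.913
outer loop
vertex -1.091 -4.101 1.398
vertex -1.465 -3.18 1.741
vertex -0.493 -3.238 1.345
endloop
endfacet
facet normal 0.225 -0.214 -0.950
outer loop
vertex -1.091 -4.101 1.398
vertex -0.493 -3.238 1.345
vertex -0.071 -4.151 1.651
endloop
endfacet
facet normal 0.562 -0.826 -0.032
outer loop
vertex -0.783 -4.658 2.235
vertex -0.071 -4.151 1.651
vertex 0.005 -4.14 2.699
endloop
endfacet
facet normal -0.505 -0.763 0.403
outer loop
vertex -1.645 -4.058 2.291
vertex -0.783 -4.658 2.235
vertex -0.967 -4.082 3.095
endloop
endfacet
facet normal -0.968 0.241 0.068
outer loop
vertex -1.465 -3.18 1.741
vertex -1.645 -4.058 2.291
vertex -1.389 -3.169 2.789
endloop
endfacet
facet normal -0.186 0.797 -0.574
outer loop
vertex -0.493 -3.238 1.345
vertex -1.465 -3.18 1.741
vertex -0.677 -2.662 2.205
endloop
endfacet
facet normal 0.759 0.138 -0.636
outer loop
vertex -0.071 -4.151 1.651
vertex -0.493 -3.238 1.345
vertex 0.185 -3.262 2.149
endloop
endfacet
facet normal -0.093 -0.156 -0.983
outer loop
vertex 3.777 0.22 2.141
vertex 3.423 0.6 2.114
vertex 3.939 0.633 2.06
endloop
endfacet
facet normal 0.918 -0.313 0.242
outer loop
vertex 3.777 0.22 2.141
vertex 3.939 0.633 2.06
vertex 3.577 0.86 3.726
endloop
endfacet
facet normal -0.093 -0.158 -0.983
outer loop
vertex 3.939 0.633 2.06
vertex 3.423 0.6 2.114
vertex 3.713 1.021 2.019
endloop
endfacet
facet normal 0.853 0.509 0.116
outer loop
vertex 3.939 0.633 2.06
vertex 3.713 1.021 2.019
vertex 3.577 0.86 3.726
endloop
endfacet
facet normal -0.092 -0.158 -0.983
outer loop
vertex 3.713 1.021 2.019
vertex 3.423 0.6 2.114
vertex 3.269 1.093 2.049
endloop
endfacet
facet normal 0.166 0.980 0.106
outer loop
vertex 3.713 1.021 2.019
vertex 3.269 1.093 2.049
vertex 3.577 0.86 3.726
endloop
endfacet
facet normal -0.094 -0.159 -0.983
outer loop
vertex 3.269 1.093 2.049
vertex 3.423 0.6 2.114
vertex 2.941 0.793 2.129
endloop
endfacet
facet normal -0.629 0.746 0.219
outer loop
vertex 3.269 1.093 2.049
vertex 2.941 0.793 2.129
vertex 3.577 0.86 3.726
endloop
endfacet
facet normal -0.094 -0.158 -0.983
outer loop
vertex 2.941 0.793 2.129
vertex 3.423 0.6 2.114
vertex 2.976 0.349 2.197
endloop
endfacet
facet normal -0.929 -0.016 0.371
outer loop
vertex 2.941 0.793 2.129
vertex 2.976 0.349 2.197
vertex 3.577 0.86 3.726
endloop
endfacet
facet normal -0.093 -0.159 -0.983
outer loop
vertex 2.976 0.349 2.197
vertex 3.423 0.6 2.114
vertex 3.348 0.094 2.203
endloop
endfacet
facet normal -0.511 -0.735 0.446
outer loop
vertex 2.976 0.349 2.197
vertex 3.348 0.094 2.203
vertex 3.577 0.86 3.726
endloop
endfacet
facet normal -0.095 -0.159 -0.983
outer loop
vertex 3.348 0.094 2.203
vertex 3.423 0.6 2.114
vertex 3.777 0.22 2.141
endloop
endfacet
facet normal 0.311 -0.867 0.389
outer loop
vertex 3.348 0.094 2.203
vertex 3.777 0.22 2.141
vertex 3.577 0.86 3.726
endloop
endfacet

endsolid


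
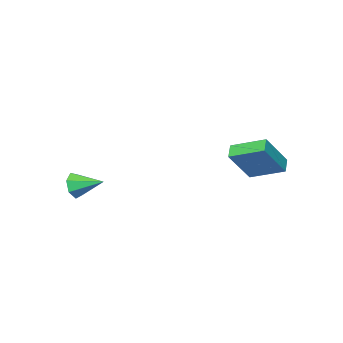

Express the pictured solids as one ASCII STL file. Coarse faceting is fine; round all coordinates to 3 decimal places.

solid 
facet normal -0.651 0.043 -0.758
outer loop
vertex -3.091 2.057 1.848
vertex -3.697 3.683 2.461
vertex -2.516 2.449 1.377
endloop
endfacet
facet normal 0.329 -0.883 -0.333
outer loop
vertex -1.123 2.357 2.999
vertex -3.091 2.057 1.848
vertex -2.516 2.449 1.377
endloop
endfacet
facet normal -0.651 0.043 -0.758
outer loop
vertex -2.516 2.449 1.377
vertex -3.697 3.683 2.461
vertex -3.123 4.075 1.99
endloop
endfacet
facet normal 0.684 0.467 -0.561
outer loop
vertex -3.123 4.075 1.99
vertex -1.123 2.357 2.999
vertex -2.516 2.449 1.377
endloop
endfacet
facet normal -0.684 -0.466 0.561
outer loop
vertex -3.091 2.057 1.848
vertex -2.304 3.591 4.083
vertex -3.697 3.683 2.461
endloop
endfacet
facet normal 0.330 -0.883 -0.333
outer loop
vertex -1.697 1.965 3.47
vertex -3.091 2.057 1.848
vertex -1.123 2.357 2.999
endloop
endfacet
facet normal -0.684 -0.467 0.561
outer loop
vertex -1.697 1.965 3.47
vertex -2.304 3.591 4.083
vertex -3.091 2.057 1.848
endloop
endfacet
facet normal -0.330 0.883 0.333
outer loop
vertex -3.697 3.683 2.461
vertex -2.304 3.591 4.083
vertex -3.123 4.075 1.99
endloop
endfacet
facet normal 0.684 0.466 -0.561
outer loop
vertex -1.729 3.983 3.612
vertex -1.123 2.357 2.999
vertex -3.123 4.075 1.99
endloop
endfacet
facet normal -0.329 0.883 0.333
outer loop
vertex -3.123 4.075 1.99
vertex -2.304 3.591 4.083
vertex -1.729 3.983 3.612
endloop
endfacet
facet normal 0.651 -0.043 0.758
outer loop
vertex -1.729 3.983 3.612
vertex -1.697 1.965 3.47
vertex -1.123 2.357 2.999
endloop
endfacet
facet normal 0.650 -0.043 0.758
outer loop
vertex -2.304 3.591 4.083
vertex -1.697 1.965 3.47
vertex -1.729 3.983 3.612
endloop
endfacet
facet normal 0.348 -0.891 -0.291
outer loop
vertex 3.417 -2.906 0.282
vertex 3.15 -3.229 0.952
vertex 2.777 -3.149 0.26
endloop
endfacet
facet normal -0.217 0.638 -0.739
outer loop
vertex 3.417 -2.906 0.282
vertex 2.777 -3.149 0.26
vertex 2.63 -1.891 1.388
endloop
endfacet
facet normal 0.346 -0.892 -0.290
outer loop
vertex 2.777 -3.149 0.26
vertex 3.15 -3.229 0.952
vertex 2.417 -3.451 0.76
endloop
endfacet
facet normal -0.851 0.292 -0.436
outer loop
vertex 2.777 -3.149 0.26
vertex 2.417 -3.451 0.76
vertex 2.63 -1.891 1.388
endloop
endfacet
facet normal 0.346 -0.892 -0.291
outer loop
vertex 2.417 -3.451 0.76
vertex 3.15 -3.229 0.952
vertex 2.61 -3.586 1.403
endloop
endfacet
facet normal -0.957 0.014 0.290
outer loop
vertex 2.417 -3.451 0.76
vertex 2.61 -3.586 1.403
vertex 2.63 -1.891 1.388
endloop
endfacet
facet normal 0.347 -0.892 -0.291
outer loop
vertex 2.61 -3.586 1.403
vertex 3.15 -3.229 0.952
vertex 3.209 -3.452 1.707
endloop
endfacet
facet normal -0.455 0.013 0.890
outer loop
vertex 2.61 -3.586 1.403
vertex 3.209 -3.452 1.707
vertex 2.63 -1.891 1.388
endloop
endfacet
facet normal 0.346 -0.892 -0.291
outer loop
vertex 3.209 -3.452 1.707
vertex 3.15 -3.229 0.952
vertex 3.765 -3.15 1.442
endloop
endfacet
facet normal 0.279 0.290 0.915
outer loop
vertex 3.209 -3.452 1.707
vertex 3.765 -3.15 1.442
vertex 2.63 -1.891 1.388
endloop
endfacet
facet normal 0.347 -0.892 -0.291
outer loop
vertex 3.765 -3.15 1.442
vertex 3.15 -3.229 0.952
vertex 3.857 -2.907 0.808
endloop
endfacet
facet normal 0.690 0.637 0.344
outer loop
vertex 3.765 -3.15 1.442
vertex 3.857 -2.907 0.808
vertex 2.63 -1.891 1.388
endloop
endfacet
facet normal 0.347 -0.892 -0.292
outer loop
vertex 3.857 -2.907 0.808
vertex 3.15 -3.229 0.952
vertex 3.417 -2.906 0.282
endloop
endfacet
facet normal 0.470 0.791 -0.392
outer loop
vertex 3.857 -2.907 0.808
vertex 3.417 -2.906 0.282
vertex 2.63 -1.891 1.388
endloop
endfacet

endsolid


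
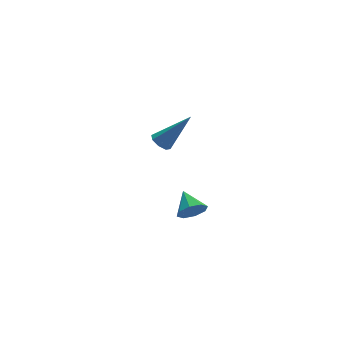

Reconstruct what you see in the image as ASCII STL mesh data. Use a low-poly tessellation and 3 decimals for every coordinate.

solid 
facet normal -0.130 -0.896 -0.425
outer loop
vertex -0.989 -4.157 -2.945
vertex -1.265 -3.817 -3.578
vertex -0.566 -4.033 -3.336
endloop
endfacet
facet normal 0.663 0.084 0.744
outer loop
vertex -0.989 -4.157 -2.945
vertex -0.566 -4.033 -3.336
vertex -1.095 -2.643 -3.022
endloop
endfacet
facet normal -0.130 -0.896 -0.425
outer loop
vertex -0.566 -4.033 -3.336
vertex -1.265 -3.817 -3.578
vertex -0.553 -3.782 -3.869
endloop
endfacet
facet normal 0.933 0.316 0.172
outer loop
vertex -0.566 -4.033 -3.336
vertex -0.553 -3.782 -3.869
vertex -1.095 -2.643 -3.022
endloop
endfacet
facet normal -0.129 -0.896 -0.424
outer loop
vertex -0.553 -3.782 -3.869
vertex -1.265 -3.817 -3.578
vertex -0.957 -3.552 -4.232
endloop
endfacet
facet normal 0.692 0.613 -0.382
outer loop
vertex -0.553 -3.782 -3.869
vertex -0.957 -3.552 -4.232
vertex -1.095 -2.643 -3.022
endloop
endfacet
facet normal -0.130 -0.896 -0.424
outer loop
vertex -0.957 -3.552 -4.232
vertex -1.265 -3.817 -3.578
vertex -1.541 -3.477 -4.211
endloop
endfacet
facet normal 0.082 0.801 -0.593
outer loop
vertex -0.957 -3.552 -4.232
vertex -1.541 -3.477 -4.211
vertex -1.095 -2.643 -3.022
endloop
endfacet
facet normal -0.130 -0.896 -0.425
outer loop
vertex -1.541 -3.477 -4.211
vertex -1.265 -3.817 -3.578
vertex -1.963 -3.601 -3.82
endloop
endfacet
facet normal -0.540 0.771 -0.338
outer loop
vertex -1.541 -3.477 -4.211
vertex -1.963 -3.601 -3.82
vertex -1.095 -2.643 -3.022
endloop
endfacet
facet normal -0.130 -0.896 -0.425
outer loop
vertex -1.963 -3.601 -3.82
vertex -1.265 -3.817 -3.578
vertex -1.977 -3.852 -3.287
endloop
endfacet
facet normal -0.809 0.539 0.233
outer loop
vertex -1.963 -3.601 -3.82
vertex -1.977 -3.852 -3.287
vertex -1.095 -2.643 -3.022
endloop
endfacet
facet normal -0.129 -0.896 -0.424
outer loop
vertex -1.977 -3.852 -3.287
vertex -1.265 -3.817 -3.578
vertex -1.573 -4.082 -2.924
endloop
endfacet
facet normal -0.568 0.242 0.786
outer loop
vertex -1.977 -3.852 -3.287
vertex -1.573 -4.082 -2.924
vertex -1.095 -2.643 -3.022
endloop
endfacet
facet normal -0.130 -0.896 -0.424
outer loop
vertex -1.573 -4.082 -2.924
vertex -1.265 -3.817 -3.578
vertex -0.989 -4.157 -2.945
endloop
endfacet
facet normal 0.043 0.054 0.998
outer loop
vertex -1.573 -4.082 -2.924
vertex -0.989 -4.157 -2.945
vertex -1.095 -2.643 -3.022
endloop
endfacet
facet normal -0.607 0.230 -0.761
outer loop
vertex -2.446 -3.222 1.662
vertex -2.8 -3.641 1.818
vertex -2.75 -3.088 1.945
endloop
endfacet
facet normal 0.520 0.839 0.162
outer loop
vertex -2.446 -3.222 1.662
vertex -2.75 -3.088 1.945
vertex -1.54 -4.119 3.402
endloop
endfacet
facet normal -0.606 0.230 -0.762
outer loop
vertex -2.75 -3.088 1.945
vertex -2.8 -3.641 1.818
vertex -3.083 -3.277 2.153
endloop
endfacet
facet normal -0.065 0.788 0.612
outer loop
vertex -2.75 -3.088 1.945
vertex -3.083 -3.277 2.153
vertex -1.54 -4.119 3.402
endloop
endfacet
facet normal -0.605 0.231 -0.762
outer loop
vertex -3.083 -3.277 2.153
vertex -2.8 -3.641 1.818
vertex -3.251 -3.68 2.164
endloop
endfacet
facet normal -0.527 0.242 0.815
outer loop
vertex -3.083 -3.277 2.153
vertex -3.251 -3.68 2.164
vertex -1.54 -4.119 3.402
endloop
endfacet
facet normal -0.605 0.229 -0.763
outer loop
vertex -3.251 -3.68 2.164
vertex -2.8 -3.641 1.818
vertex -3.154 -4.06 1.973
endloop
endfacet
facet normal -0.592 -0.477 0.649
outer loop
vertex -3.251 -3.68 2.164
vertex -3.154 -4.06 1.973
vertex -1.54 -4.119 3.402
endloop
endfacet
facet normal -0.605 0.229 -0.762
outer loop
vertex -3.154 -4.06 1.973
vertex -2.8 -3.641 1.818
vertex -2.85 -4.195 1.691
endloop
endfacet
facet normal -0.224 -0.951 0.214
outer loop
vertex -3.154 -4.06 1.973
vertex -2.85 -4.195 1.691
vertex -1.54 -4.119 3.402
endloop
endfacet
facet normal -0.606 0.229 -0.761
outer loop
vertex -2.85 -4.195 1.691
vertex -2.8 -3.641 1.818
vertex -2.517 -4.005 1.483
endloop
endfacet
facet normal 0.364 -0.900 -0.239
outer loop
vertex -2.85 -4.195 1.691
vertex -2.517 -4.005 1.483
vertex -1.54 -4.119 3.402
endloop
endfacet
facet normal -0.606 0.230 -0.762
outer loop
vertex -2.517 -4.005 1.483
vertex -2.8 -3.641 1.818
vertex -2.349 -3.602 1.471
endloop
endfacet
facet normal 0.824 -0.357 -0.441
outer loop
vertex -2.517 -4.005 1.483
vertex -2.349 -3.602 1.471
vertex -1.54 -4.119 3.402
endloop
endfacet
facet normal -0.606 0.228 -0.762
outer loop
vertex -2.349 -3.602 1.471
vertex -2.8 -3.641 1.818
vertex -2.446 -3.222 1.662
endloop
endfacet
facet normal 0.889 0.365 -0.275
outer loop
vertex -2.349 -3.602 1.471
vertex -2.446 -3.222 1.662
vertex -1.54 -4.119 3.402
endloop
endfacet

endsolid
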